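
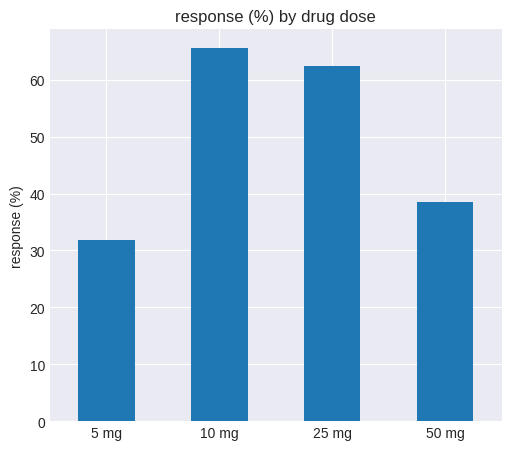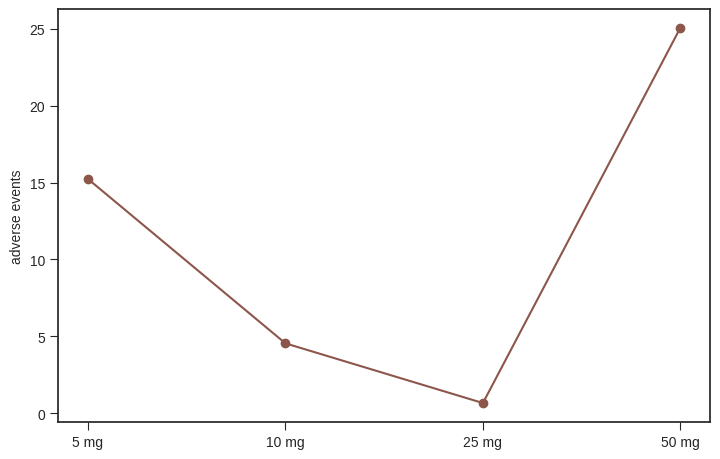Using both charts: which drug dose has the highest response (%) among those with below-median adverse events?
10 mg

Chart 2 median adverse events ≈ 10; below-median drug doses: 10 mg, 25 mg. Among those, 10 mg has the highest response (%) (≈ 70).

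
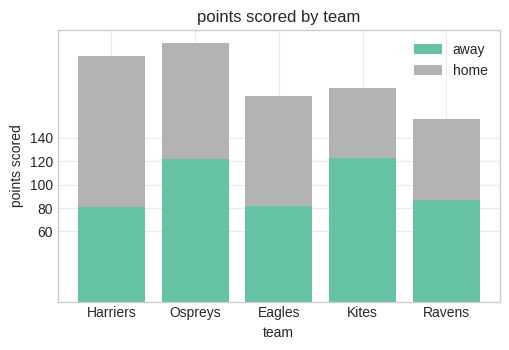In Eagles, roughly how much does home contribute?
home top ≈ 180, bottom ≈ 80; segment ≈ 100.

≈ 100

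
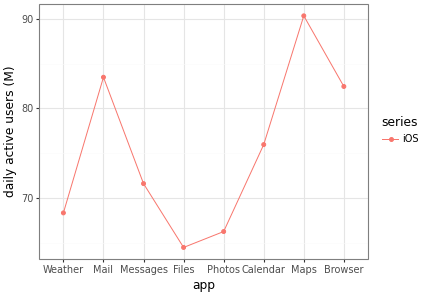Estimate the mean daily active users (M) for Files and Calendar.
(65 + 75) / 2 ≈ 70.

≈ 70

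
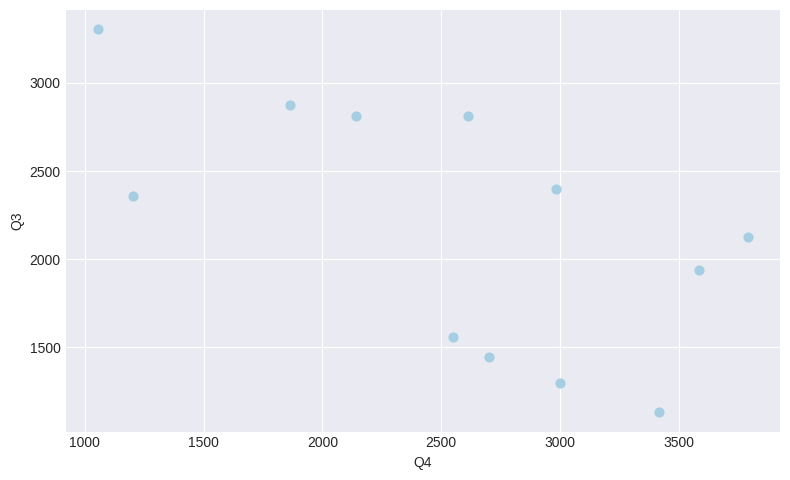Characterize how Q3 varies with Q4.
Points are negatively correlated; moderate (|r| ≈ 0.6).

negative, moderate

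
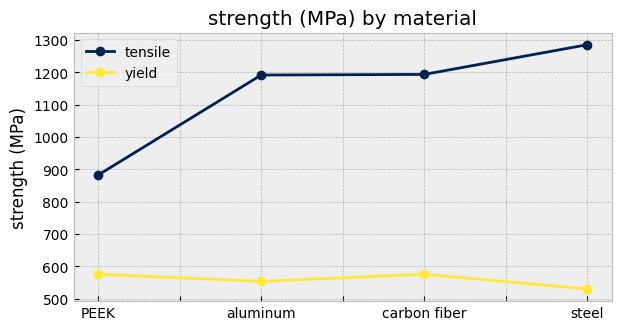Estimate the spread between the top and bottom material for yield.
Max PEEK ≈ 600, min steel ≈ 500; range ≈ 100.

≈ 100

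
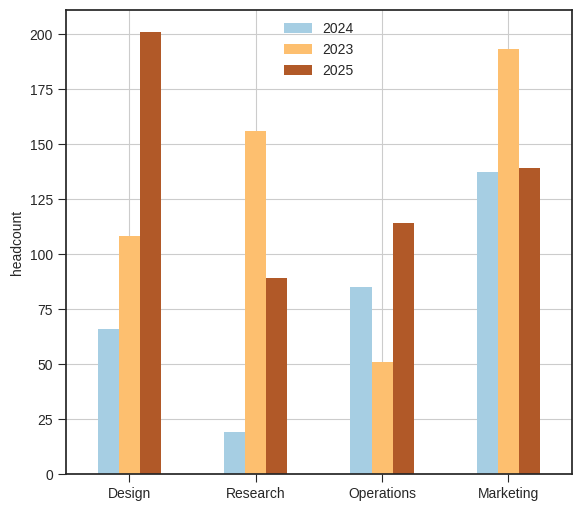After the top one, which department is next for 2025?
Marketing

Top 3 for 2025: Design ≈ 200, Marketing ≈ 140, Operations ≈ 120.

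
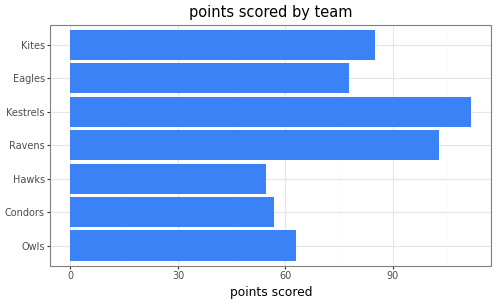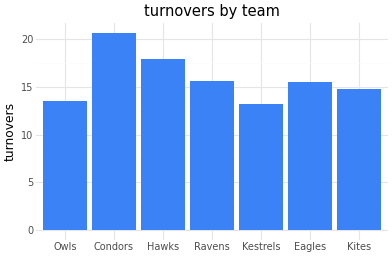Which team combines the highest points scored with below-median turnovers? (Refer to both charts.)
Kestrels

Chart 2 median turnovers ≈ 16; below-median teams: Owls, Kestrels, Kites. Among those, Kestrels has the highest points scored (≈ 120).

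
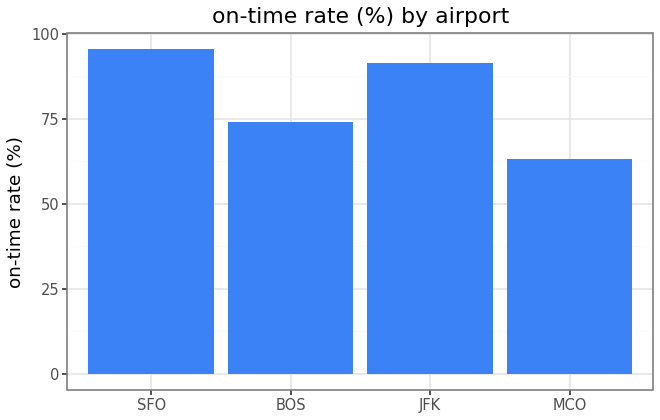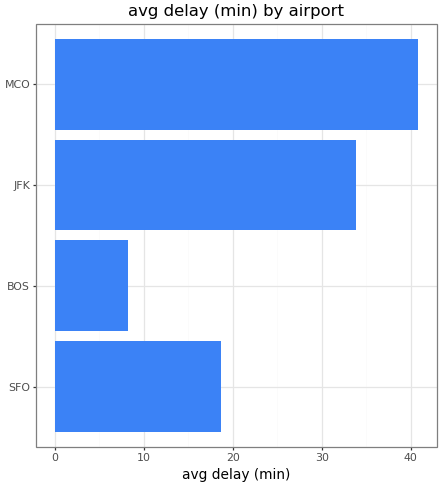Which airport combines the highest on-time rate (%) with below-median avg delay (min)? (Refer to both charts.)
SFO

Chart 2 median avg delay (min) ≈ 25; below-median airports: SFO, BOS. Among those, SFO has the highest on-time rate (%) (≈ 100).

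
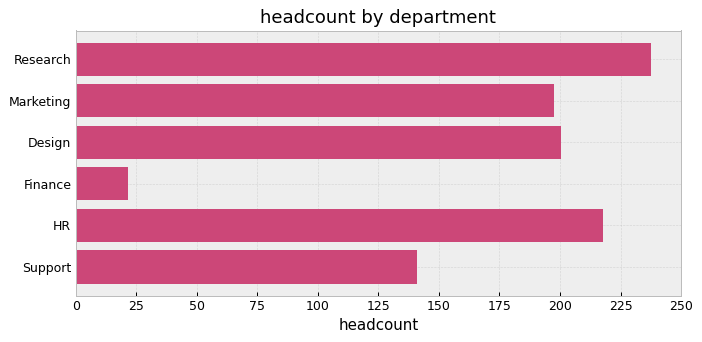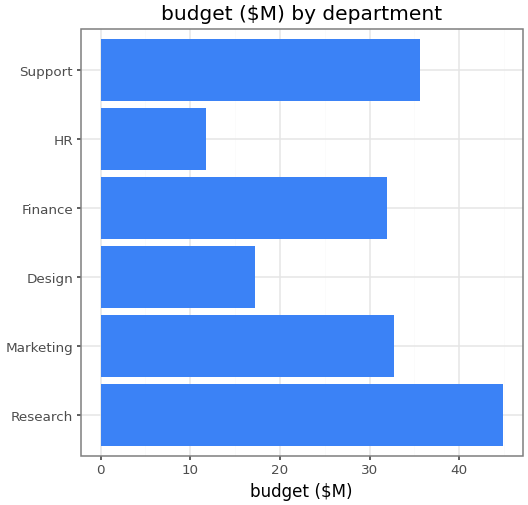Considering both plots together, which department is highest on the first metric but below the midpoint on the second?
Chart 2 median budget ($M) ≈ 30; below-median departments: Design, Finance, HR. Among those, HR has the highest headcount (≈ 225).

HR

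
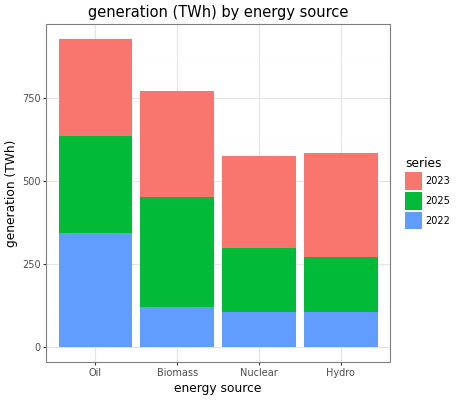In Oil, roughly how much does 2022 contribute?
2022 top ≈ 300, bottom ≈ 0; segment ≈ 300.

≈ 300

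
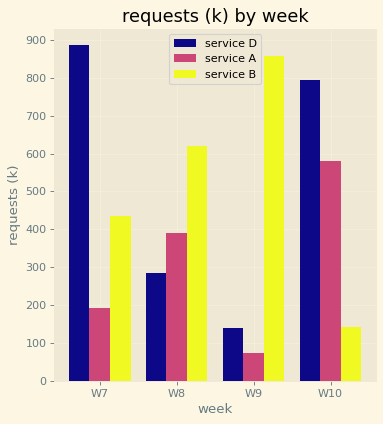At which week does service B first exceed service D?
W7: service B ≈ 400 vs service D ≈ 900 (not yet); W8: service B ≈ 600 vs service D ≈ 300 (first crossover).

W8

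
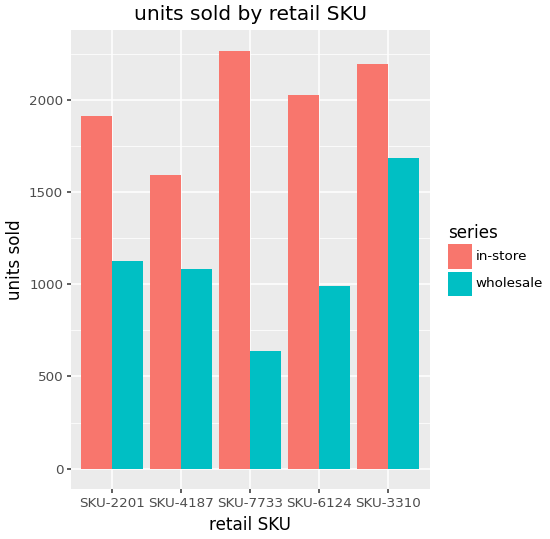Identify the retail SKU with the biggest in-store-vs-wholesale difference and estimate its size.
SKU-7733: in-store ≈ 2200, wholesale ≈ 600 → gap ≈ 1600. Next-largest (SKU-6124) is only ≈ 1000.

SKU-7733, ≈ 1600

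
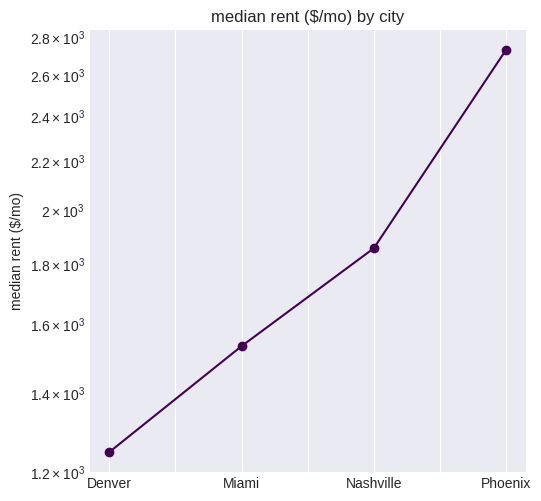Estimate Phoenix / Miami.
Phoenix ≈ 2800, Miami ≈ 1600; 2800/1600 ≈ 1.75.

≈ 1.75×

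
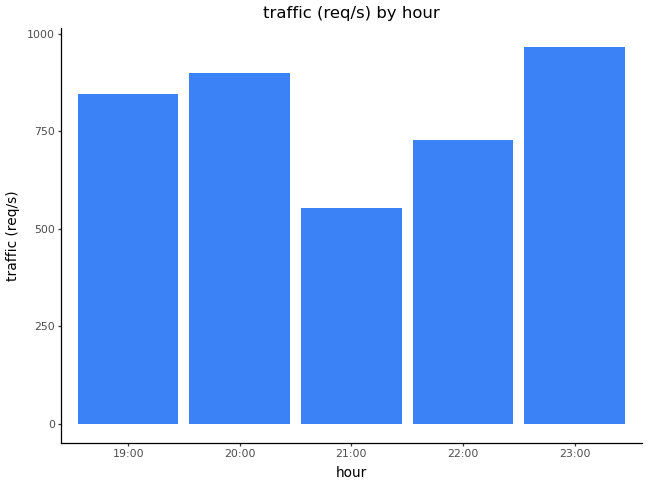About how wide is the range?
≈ 400

Max 23:00 ≈ 1000, min 21:00 ≈ 600; range ≈ 400.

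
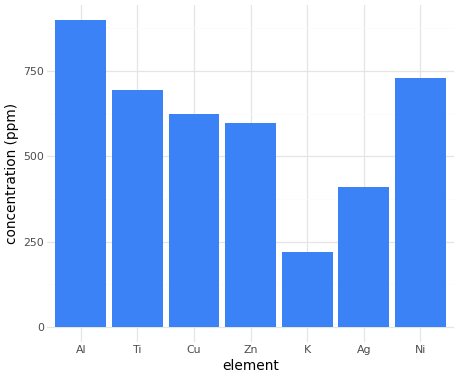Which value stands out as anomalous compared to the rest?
K

K ≈ 200; the rest sit between ≈ 400 and ≈ 900.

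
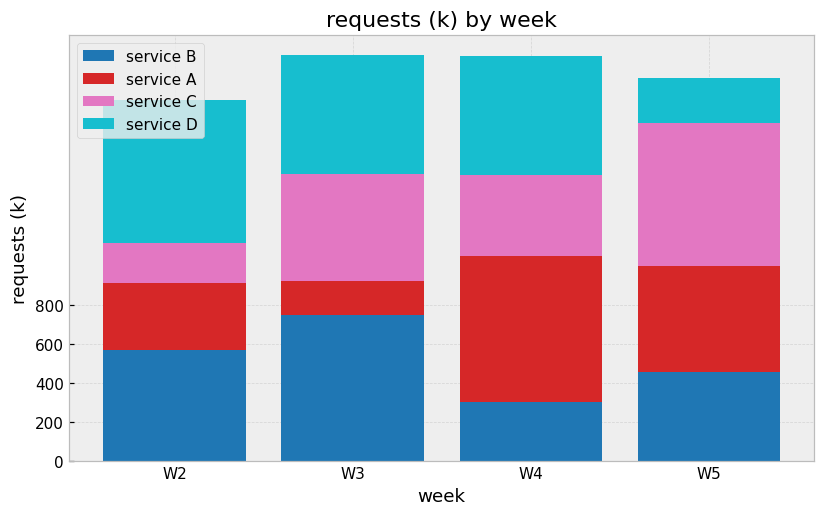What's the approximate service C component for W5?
≈ 800

service C top ≈ 1800, bottom ≈ 1000; segment ≈ 800.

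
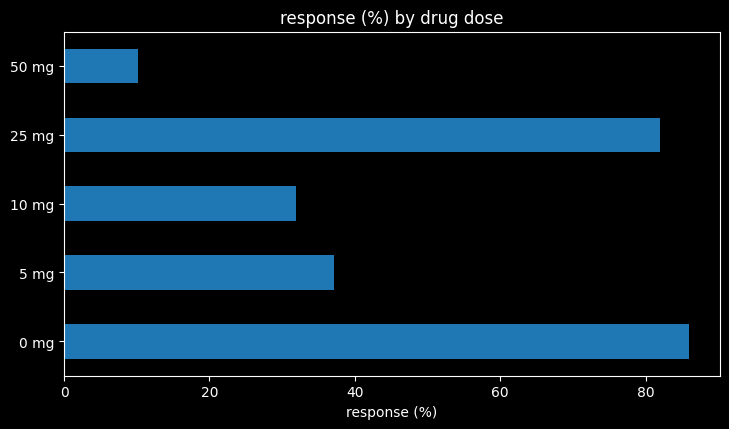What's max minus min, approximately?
≈ 80

Max 0 mg ≈ 90, min 50 mg ≈ 10; range ≈ 80.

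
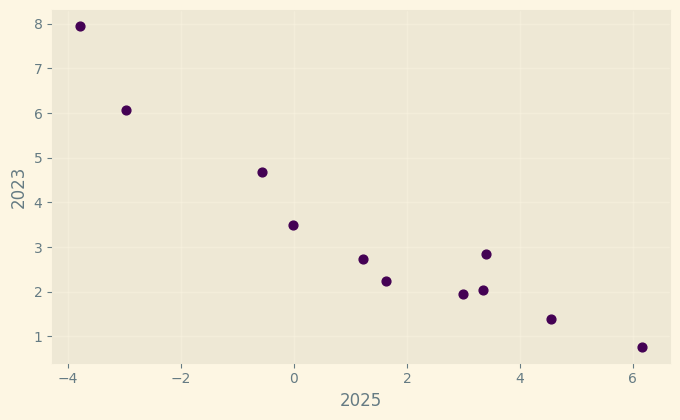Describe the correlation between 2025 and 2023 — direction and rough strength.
negative, strong

Points are negatively correlated; strong (|r| ≈ 0.9).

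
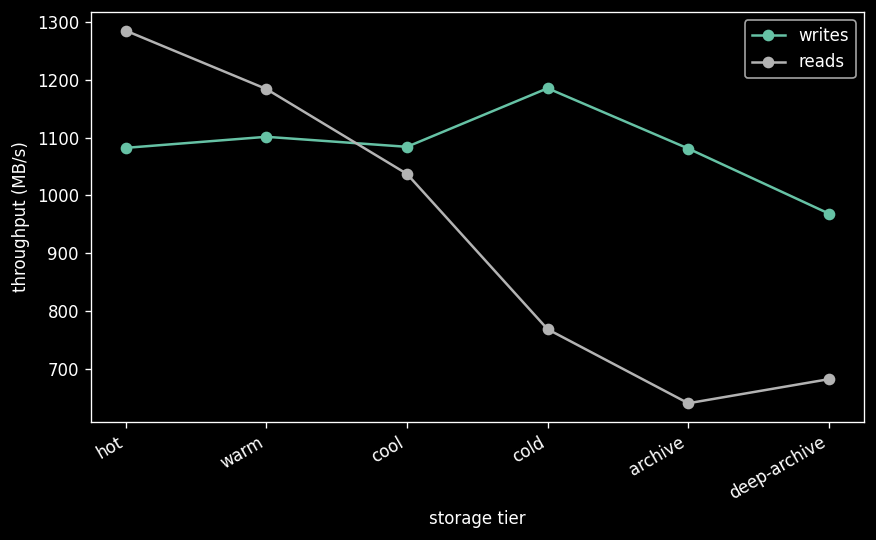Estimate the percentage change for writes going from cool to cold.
cool ≈ 1100, cold ≈ 1200; (1200 − 1100) / 1100 ≈ +9.1%.

≈ +9.1%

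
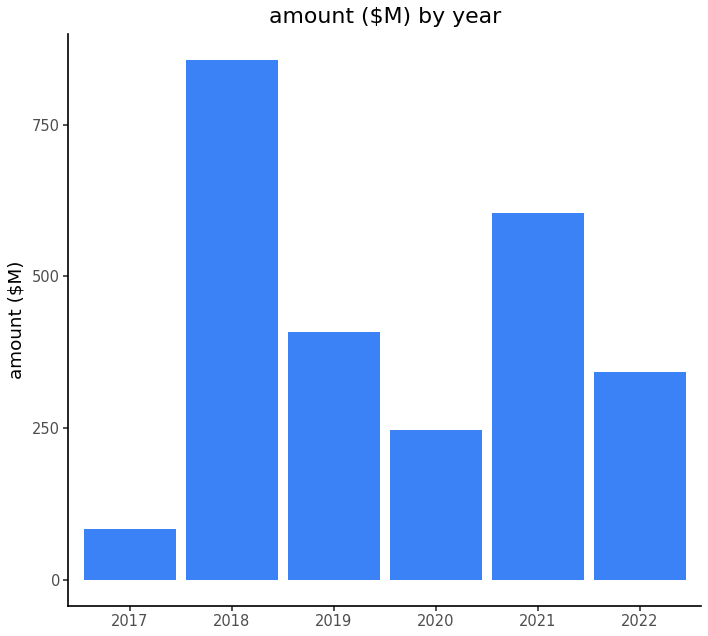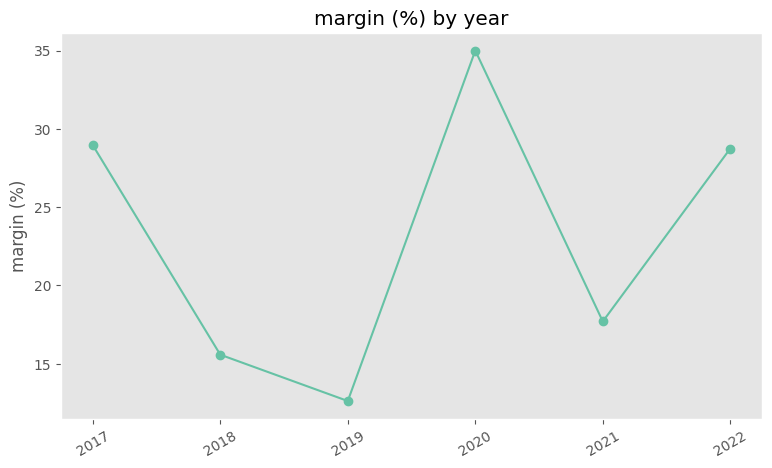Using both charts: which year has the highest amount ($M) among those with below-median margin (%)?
Chart 2 median margin (%) ≈ 25; below-median years: 2018, 2019, 2021. Among those, 2018 has the highest amount ($M) (≈ 900).

2018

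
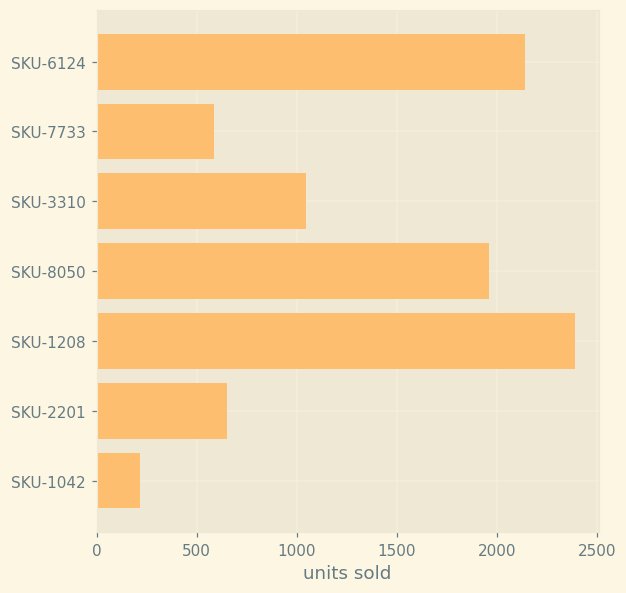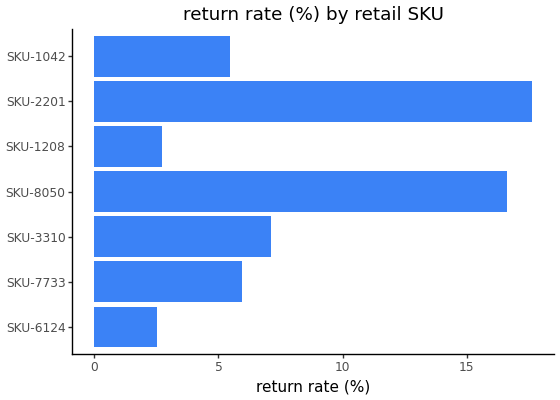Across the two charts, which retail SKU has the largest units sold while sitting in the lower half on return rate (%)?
Chart 2 median return rate (%) ≈ 6; below-median retail SKUs: SKU-6124, SKU-1208, SKU-1042. Among those, SKU-1208 has the highest units sold (≈ 2500).

SKU-1208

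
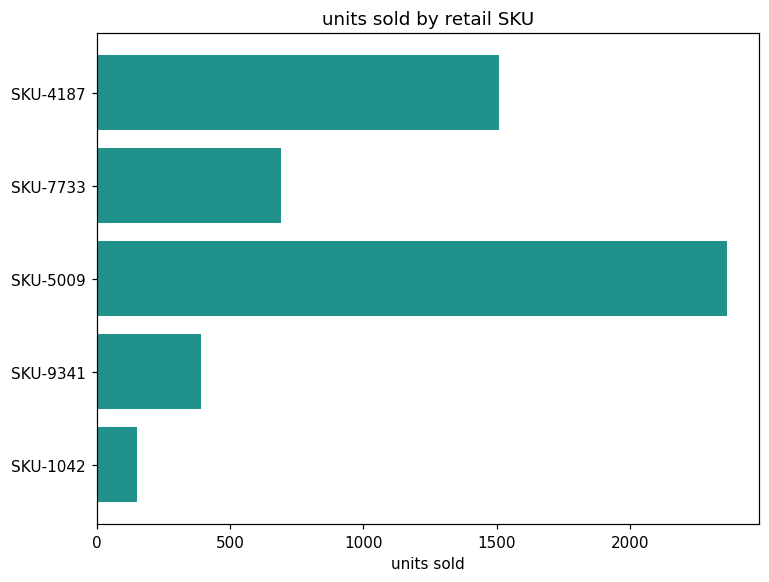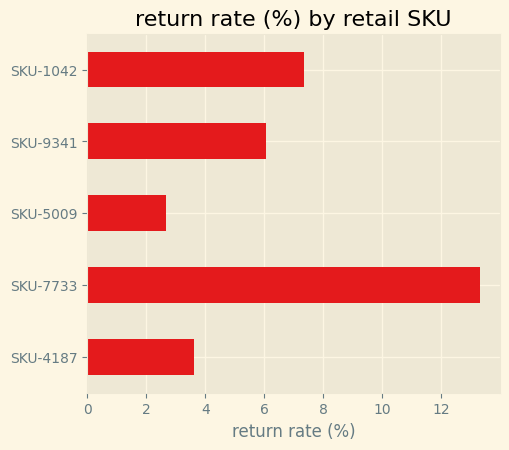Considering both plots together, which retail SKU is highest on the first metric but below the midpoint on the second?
SKU-5009

Chart 2 median return rate (%) ≈ 6; below-median retail SKUs: SKU-4187, SKU-5009. Among those, SKU-5009 has the highest units sold (≈ 2500).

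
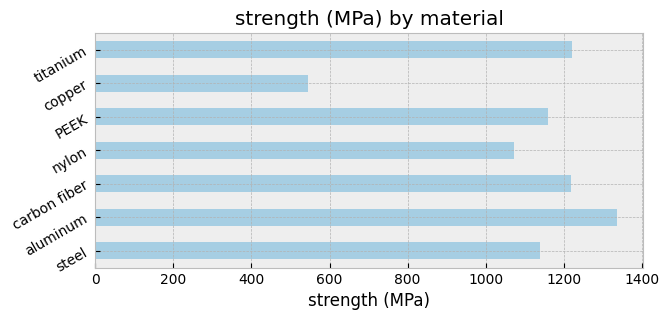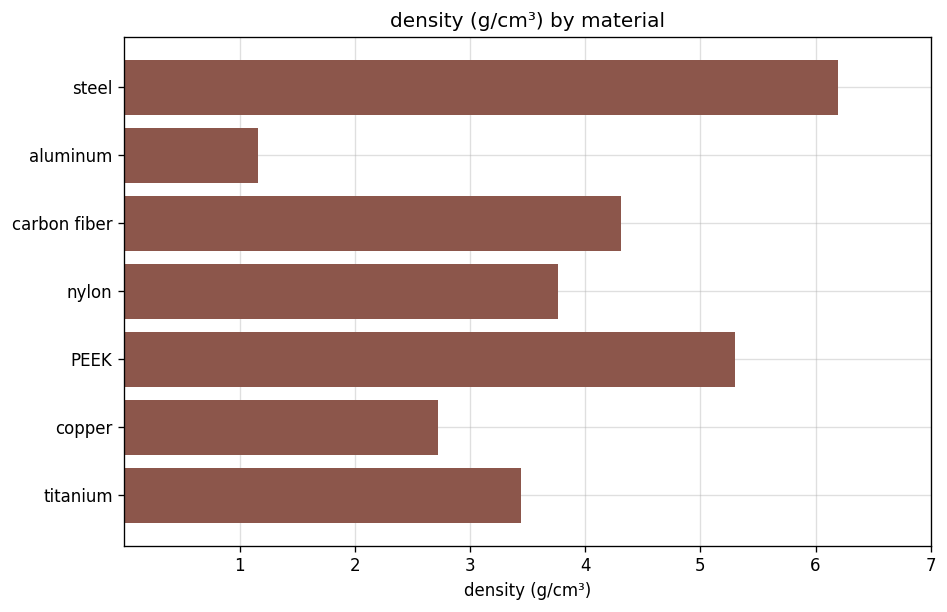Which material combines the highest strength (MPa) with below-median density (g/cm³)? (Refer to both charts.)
aluminum

Chart 2 median density (g/cm³) ≈ 4; below-median materials: aluminum, copper, titanium. Among those, aluminum has the highest strength (MPa) (≈ 1400).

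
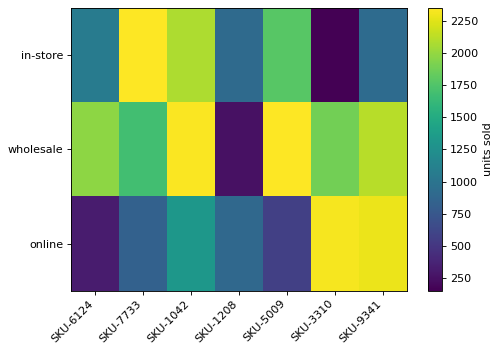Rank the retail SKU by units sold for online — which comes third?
SKU-1042

Top 4 for online: SKU-3310 ≈ 2400, SKU-9341 ≈ 2200, SKU-1042 ≈ 1400, SKU-1208 ≈ 800.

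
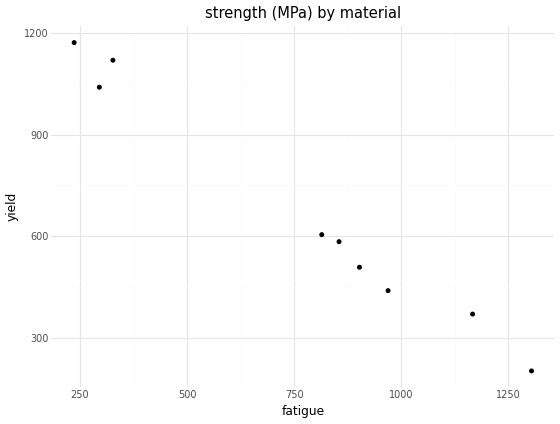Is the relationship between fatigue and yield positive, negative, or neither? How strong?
negative, strong

Points are negatively correlated; strong (|r| ≈ 1.0).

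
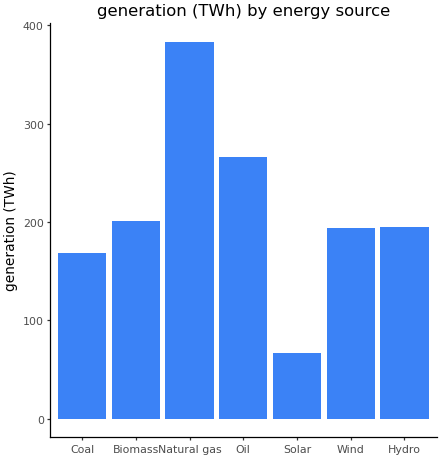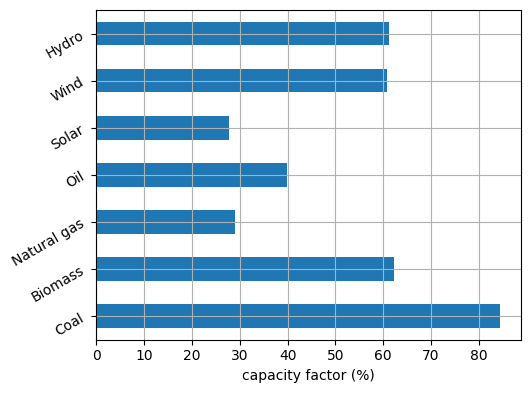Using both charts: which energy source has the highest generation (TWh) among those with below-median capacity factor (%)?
Natural gas

Chart 2 median capacity factor (%) ≈ 60; below-median energy sources: Natural gas, Oil, Solar. Among those, Natural gas has the highest generation (TWh) (≈ 400).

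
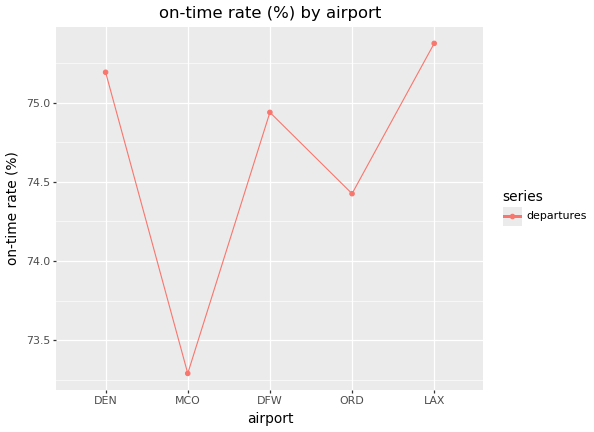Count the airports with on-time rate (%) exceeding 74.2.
4

Above 74.2: DEN, DFW, ORD, LAX.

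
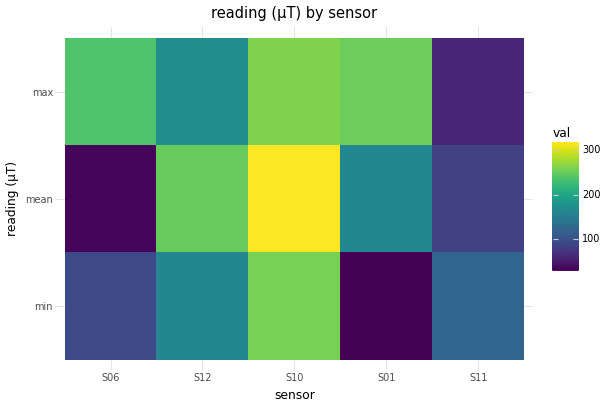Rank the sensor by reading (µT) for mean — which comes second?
Top 3 for mean: S10 ≈ 325, S12 ≈ 250, S01 ≈ 150.

S12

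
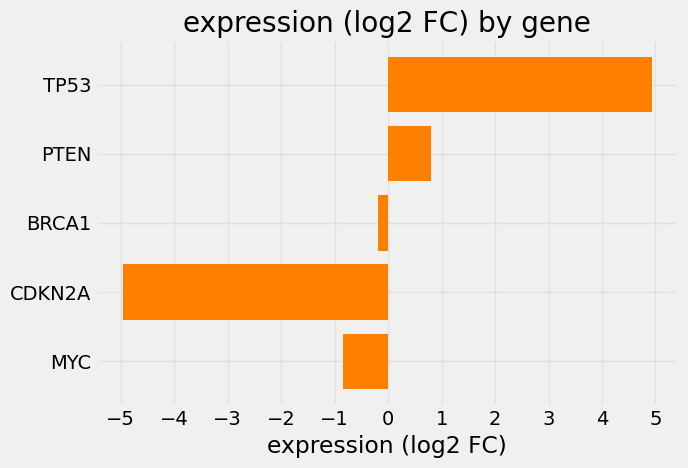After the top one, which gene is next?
PTEN

Top 3: TP53 ≈ 5, PTEN ≈ 1, BRCA1 ≈ 0.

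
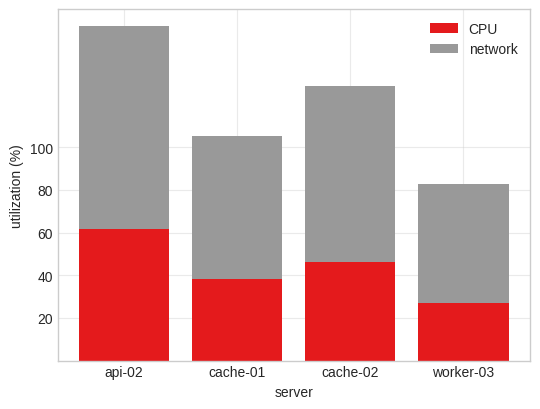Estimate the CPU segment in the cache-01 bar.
CPU top ≈ 40, bottom ≈ 0; segment ≈ 40.

≈ 40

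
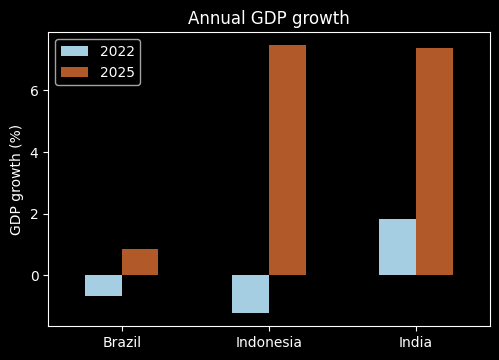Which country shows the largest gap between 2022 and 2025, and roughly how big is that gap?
Indonesia, ≈ 8 %

Indonesia: 2022 ≈ -1, 2025 ≈ 7 → gap ≈ 8. Next-largest (India) is only ≈ 5.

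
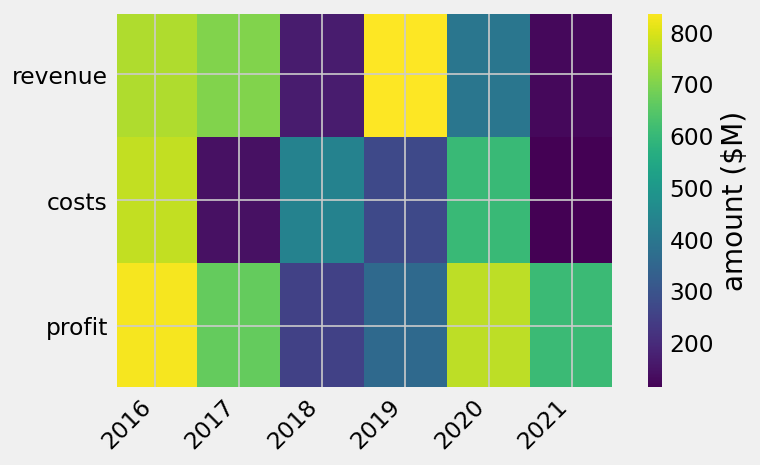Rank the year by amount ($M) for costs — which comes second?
2020

Top 3 for costs: 2016 ≈ 800, 2020 ≈ 600, 2018 ≈ 400.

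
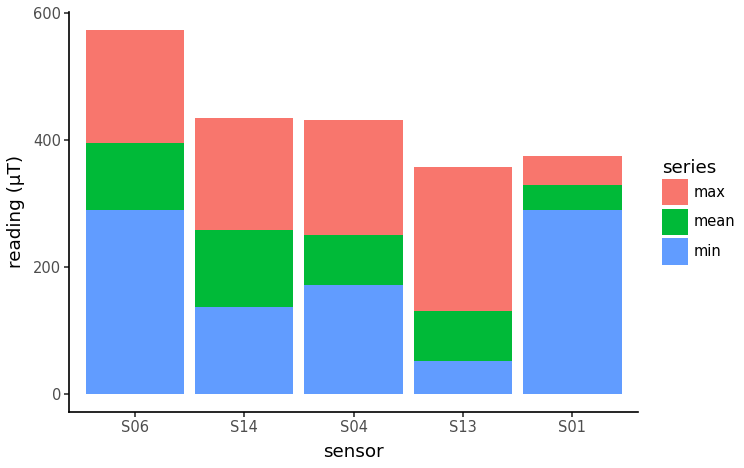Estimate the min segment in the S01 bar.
min top ≈ 300, bottom ≈ 0; segment ≈ 300.

≈ 300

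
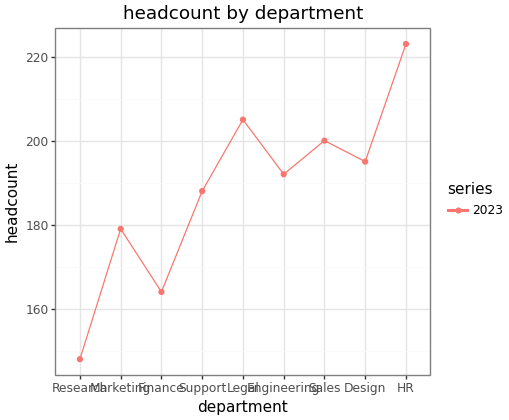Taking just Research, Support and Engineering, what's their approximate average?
≈ 177

(150 + 190 + 190) / 3 ≈ 177.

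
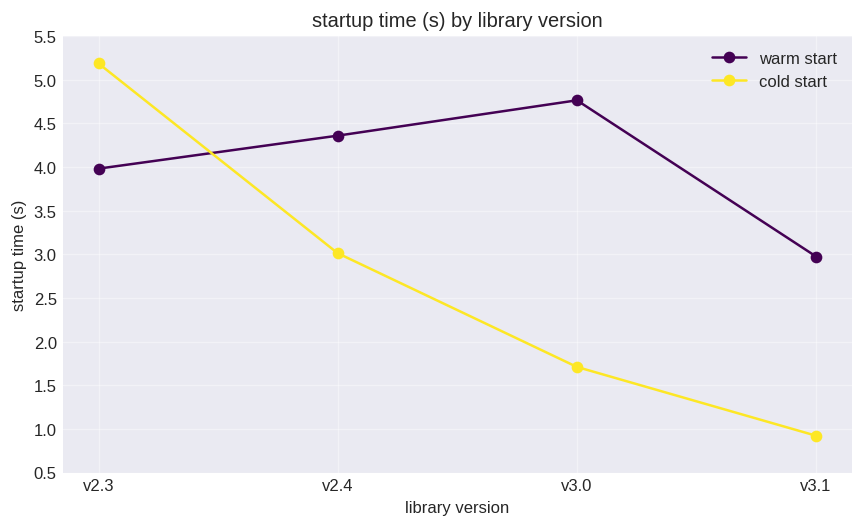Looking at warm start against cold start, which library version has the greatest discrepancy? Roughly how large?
v3.0: warm start ≈ 5.0, cold start ≈ 1.5 → gap ≈ 3.5. Next-largest (v3.1) is only ≈ 2.0.

v3.0, ≈ 3.5 s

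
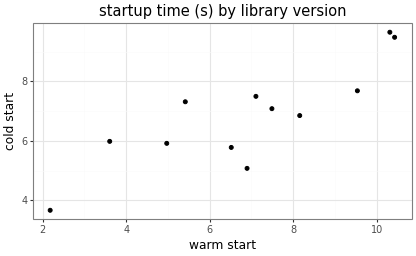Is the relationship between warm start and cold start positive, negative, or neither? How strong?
positive, strong

Points are positively correlated; strong (|r| ≈ 0.8).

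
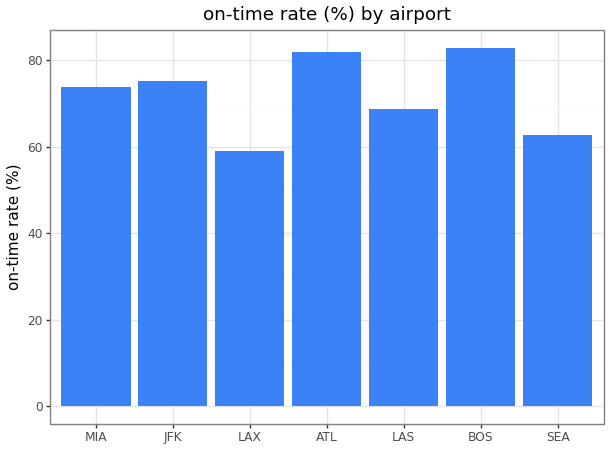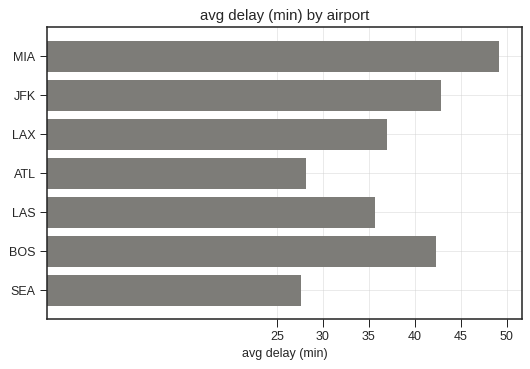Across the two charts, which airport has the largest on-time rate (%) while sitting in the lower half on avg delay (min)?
Chart 2 median avg delay (min) ≈ 35; below-median airports: ATL, LAS, SEA. Among those, ATL has the highest on-time rate (%) (≈ 80).

ATL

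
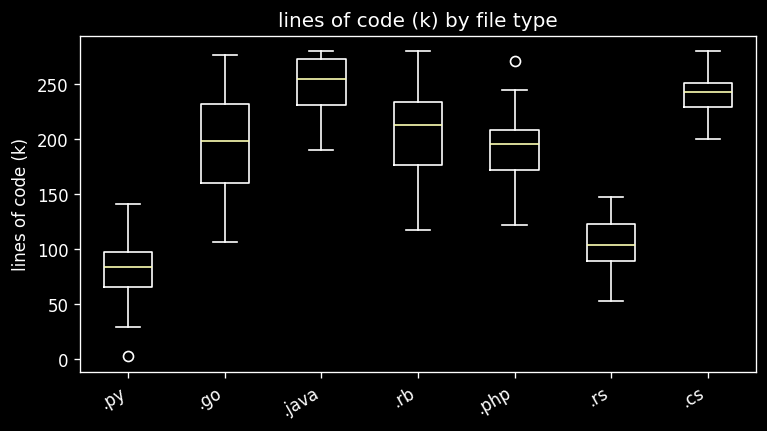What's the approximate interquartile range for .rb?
Q3 ≈ 240, Q1 ≈ 180; IQR ≈ 60.

≈ 60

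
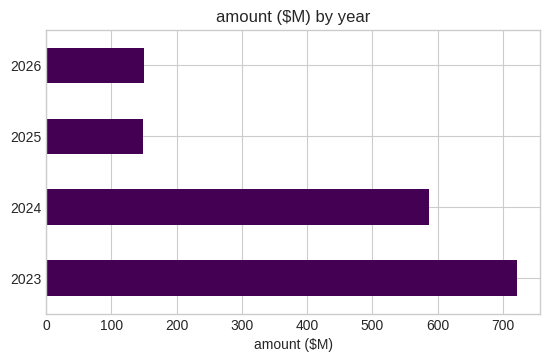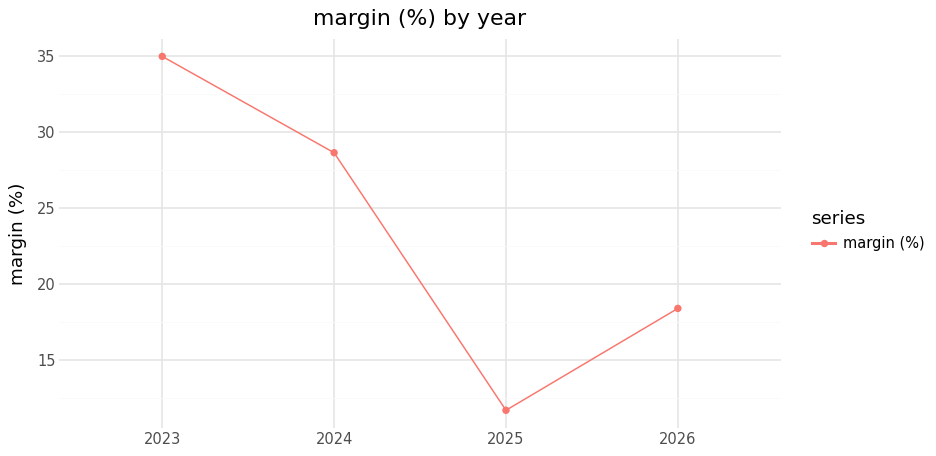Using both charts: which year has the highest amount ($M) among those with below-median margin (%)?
Chart 2 median margin (%) ≈ 25; below-median years: 2025, 2026. Among those, 2026 has the highest amount ($M) (≈ 200).

2026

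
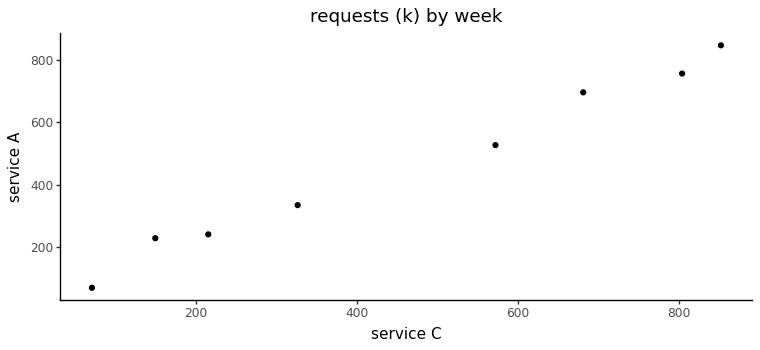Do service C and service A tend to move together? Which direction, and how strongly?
Points are positively correlated; strong (|r| ≈ 1.0).

positive, strong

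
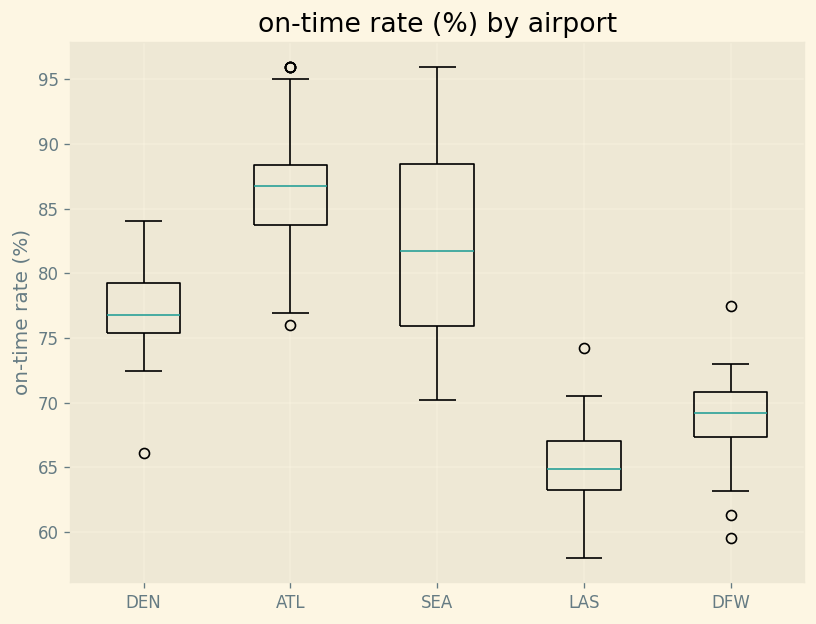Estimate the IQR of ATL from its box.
Q3 ≈ 88, Q1 ≈ 84; IQR ≈ 4.

≈ 4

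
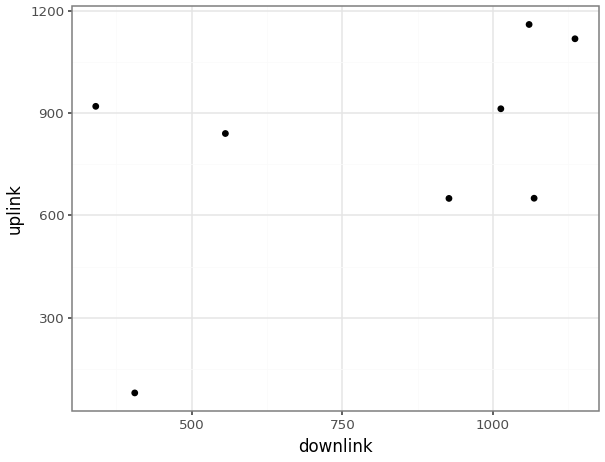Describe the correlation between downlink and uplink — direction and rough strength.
positive, moderate

Points are positively correlated; moderate (|r| ≈ 0.5).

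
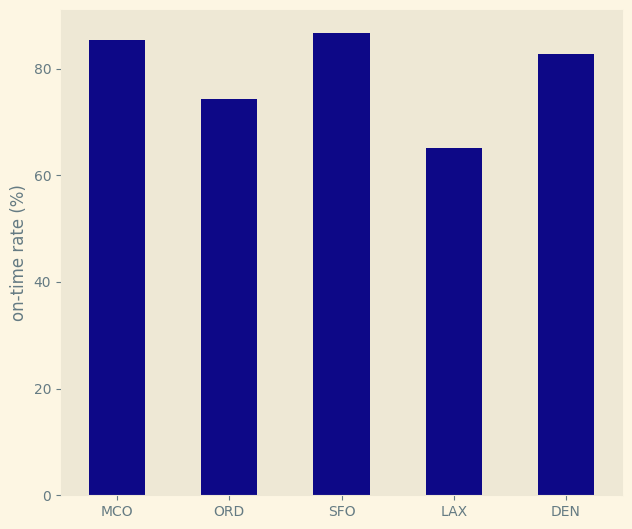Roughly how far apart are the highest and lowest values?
≈ 20

Max SFO ≈ 90, min LAX ≈ 70; range ≈ 20.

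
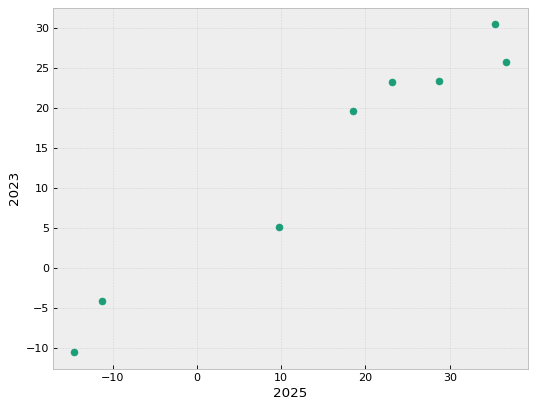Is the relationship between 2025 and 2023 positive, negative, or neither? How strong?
Points are positively correlated; strong (|r| ≈ 1.0).

positive, strong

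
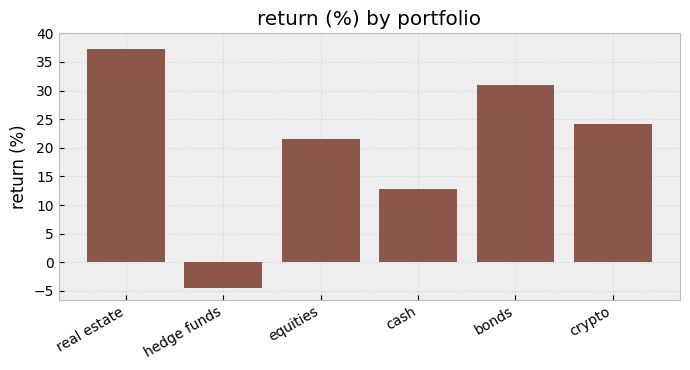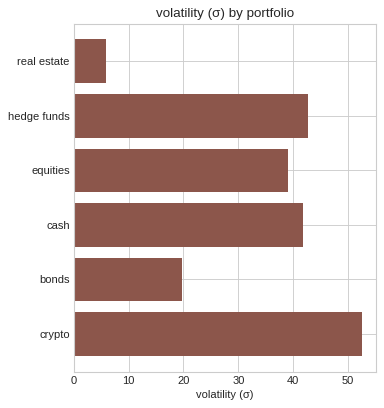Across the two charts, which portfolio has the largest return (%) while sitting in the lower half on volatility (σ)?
real estate

Chart 2 median volatility (σ) ≈ 40; below-median portfolios: real estate, equities, bonds. Among those, real estate has the highest return (%) (≈ 35).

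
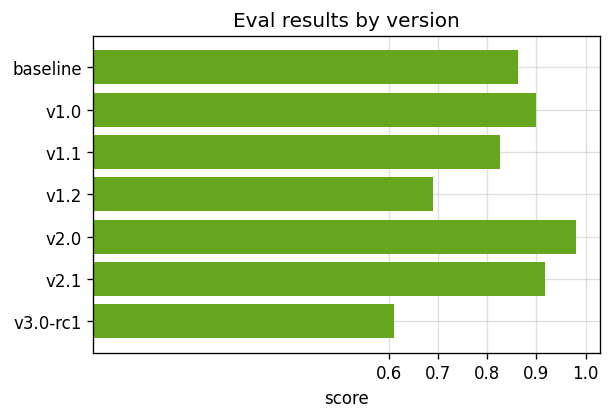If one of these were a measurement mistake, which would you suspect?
v3.0-rc1

v3.0-rc1 ≈ 0.6; the rest sit between ≈ 0.7 and ≈ 1.0.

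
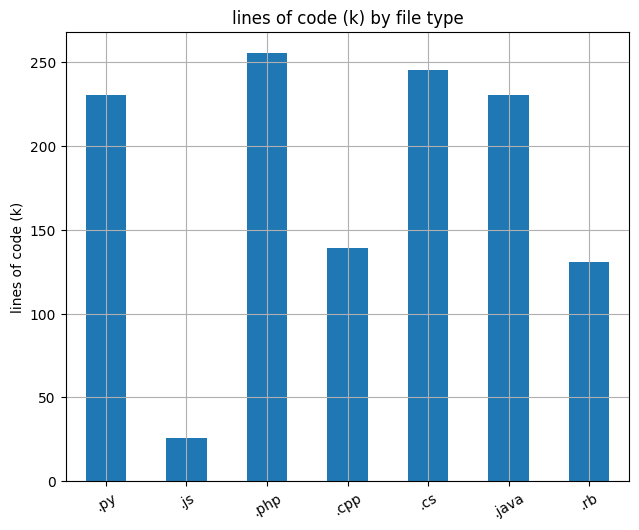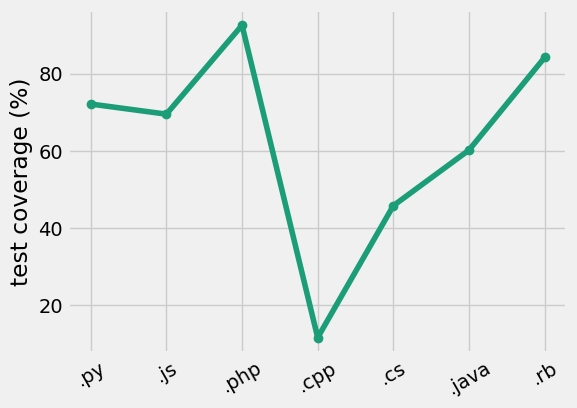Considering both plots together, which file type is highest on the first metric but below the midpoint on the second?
.cs

Chart 2 median test coverage (%) ≈ 70; below-median file types: .cpp, .cs, .java. Among those, .cs has the highest lines of code (k) (≈ 250).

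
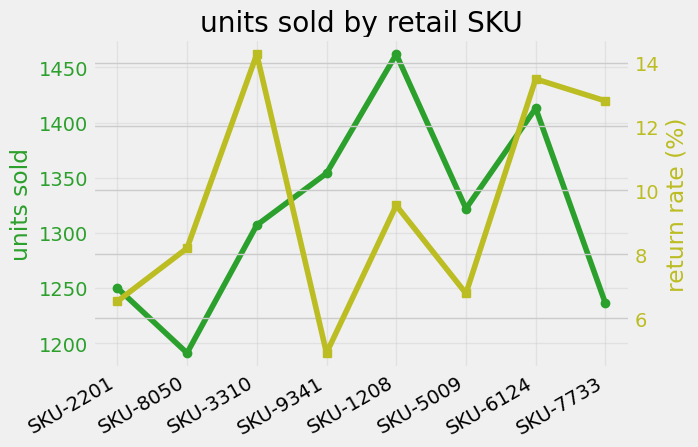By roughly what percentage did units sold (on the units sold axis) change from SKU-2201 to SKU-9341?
SKU-2201 ≈ 1250, SKU-9341 ≈ 1350; (1350 − 1250) / 1250 ≈ +8%.

≈ +8%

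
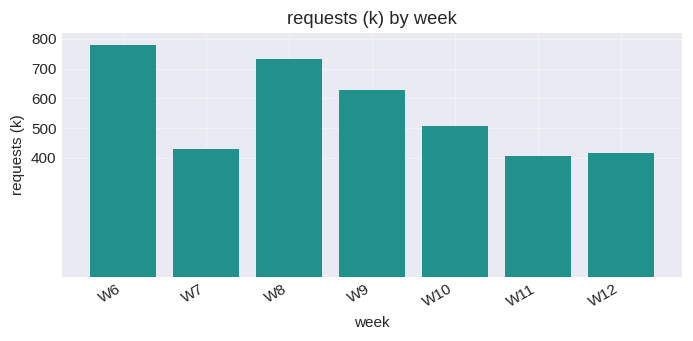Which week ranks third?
Top 4: W6 ≈ 800, W8 ≈ 700, W9 ≈ 600, W10 ≈ 500.

W9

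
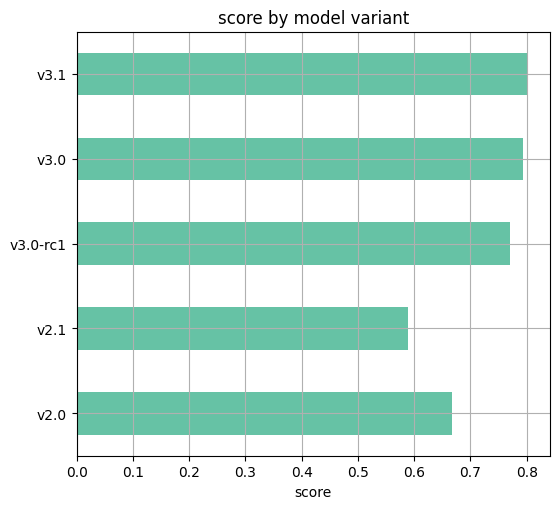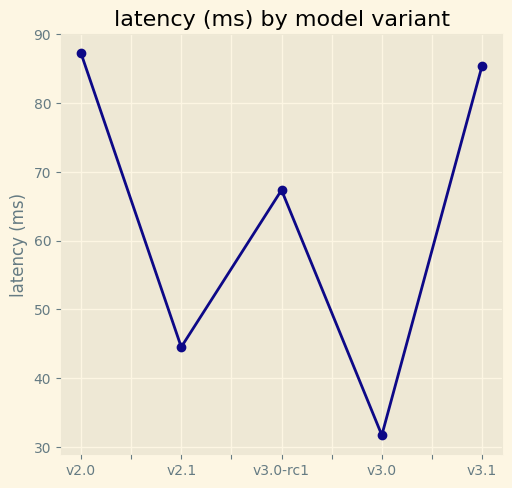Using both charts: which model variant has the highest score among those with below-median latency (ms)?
v3.0

Chart 2 median latency (ms) ≈ 70; below-median model variants: v2.1, v3.0. Among those, v3.0 has the highest score (≈ 0.8).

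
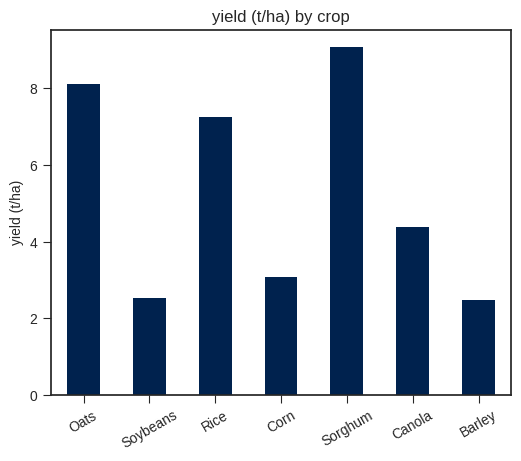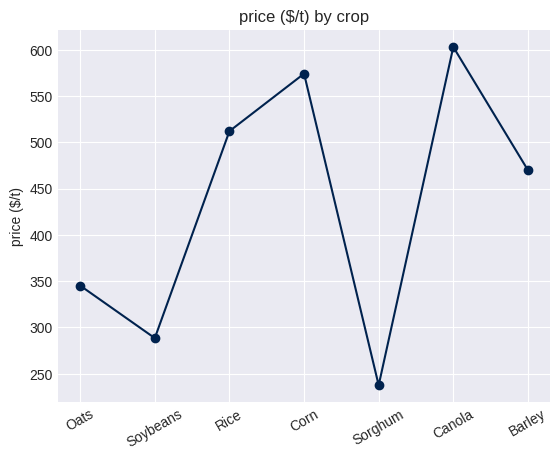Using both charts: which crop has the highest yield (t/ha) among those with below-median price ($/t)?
Chart 2 median price ($/t) ≈ 500; below-median crops: Oats, Soybeans, Sorghum. Among those, Sorghum has the highest yield (t/ha) (≈ 9).

Sorghum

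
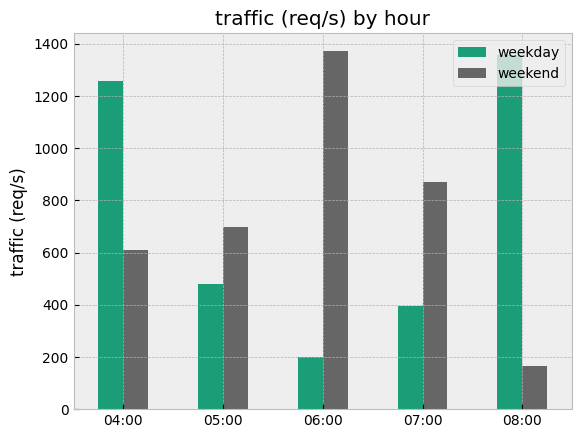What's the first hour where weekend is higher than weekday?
04:00: weekend ≈ 600 vs weekday ≈ 1200 (not yet); 05:00: weekend ≈ 600 vs weekday ≈ 400 (first crossover).

05:00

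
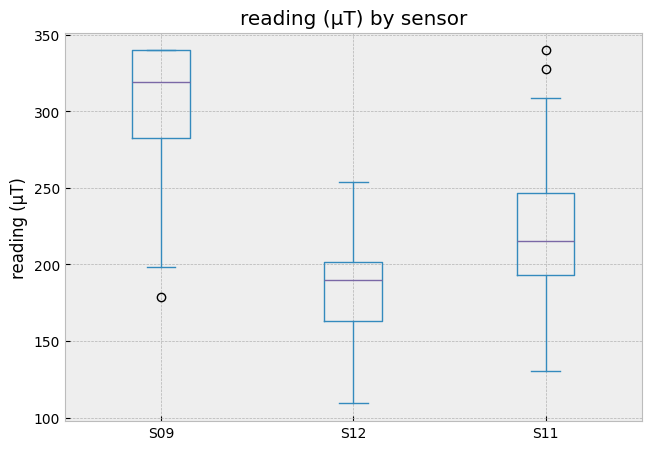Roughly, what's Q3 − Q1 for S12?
≈ 40

Q3 ≈ 200, Q1 ≈ 160; IQR ≈ 40.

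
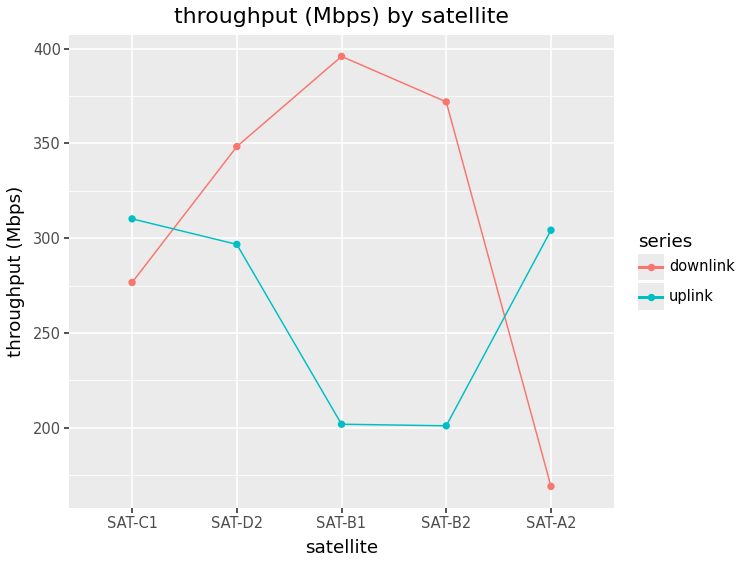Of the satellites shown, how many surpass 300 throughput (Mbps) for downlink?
3

Above 300: SAT-D2, SAT-B1, SAT-B2.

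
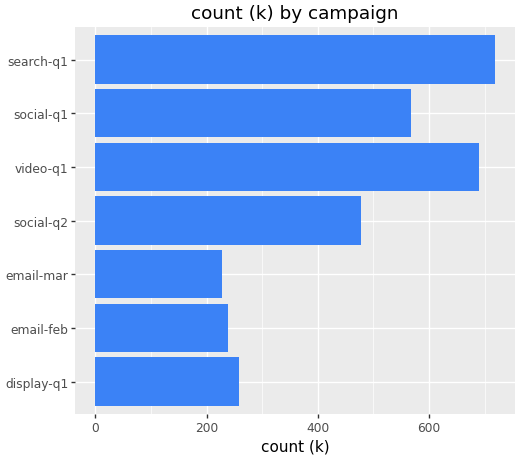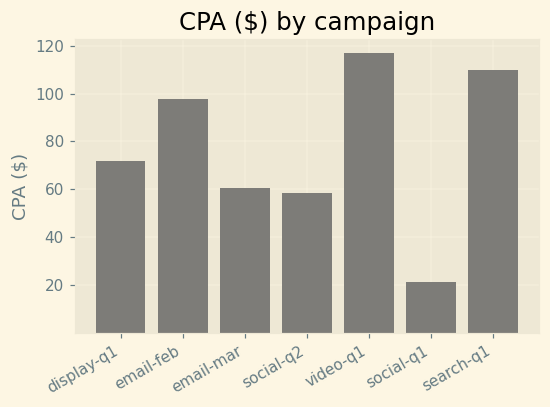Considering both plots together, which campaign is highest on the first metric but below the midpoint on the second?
Chart 2 median CPA ($) ≈ 80; below-median campaigns: email-mar, social-q2, social-q1. Among those, social-q1 has the highest count (k) (≈ 600).

social-q1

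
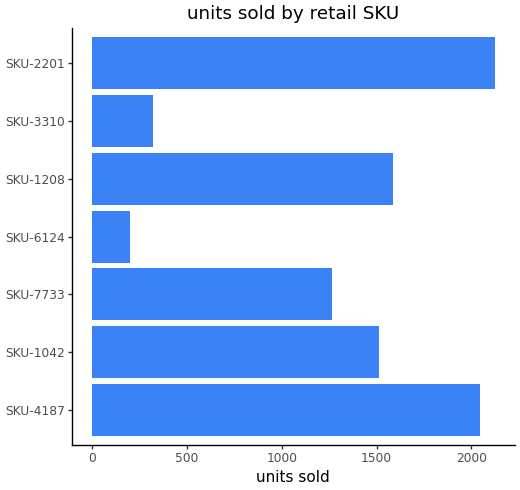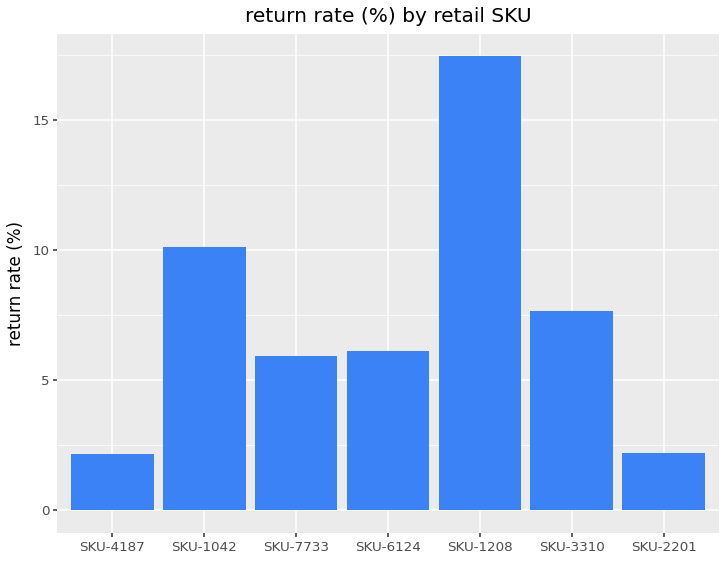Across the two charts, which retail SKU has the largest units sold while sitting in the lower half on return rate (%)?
SKU-2201

Chart 2 median return rate (%) ≈ 6; below-median retail SKUs: SKU-4187, SKU-7733, SKU-2201. Among those, SKU-2201 has the highest units sold (≈ 2200).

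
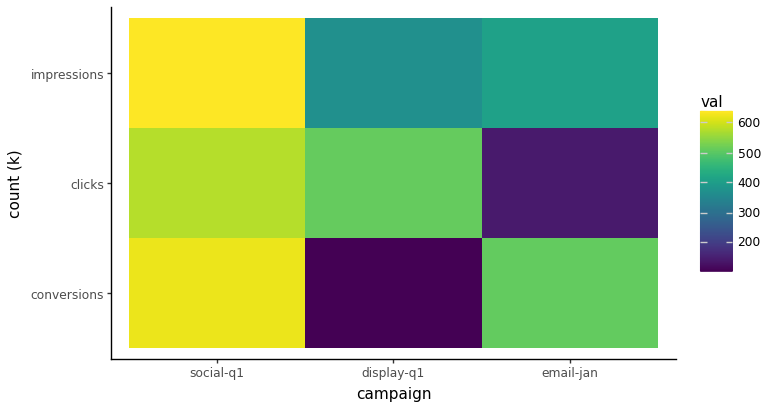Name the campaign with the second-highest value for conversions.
Top 3 for conversions: social-q1 ≈ 650, email-jan ≈ 500, display-q1 ≈ 100.

email-jan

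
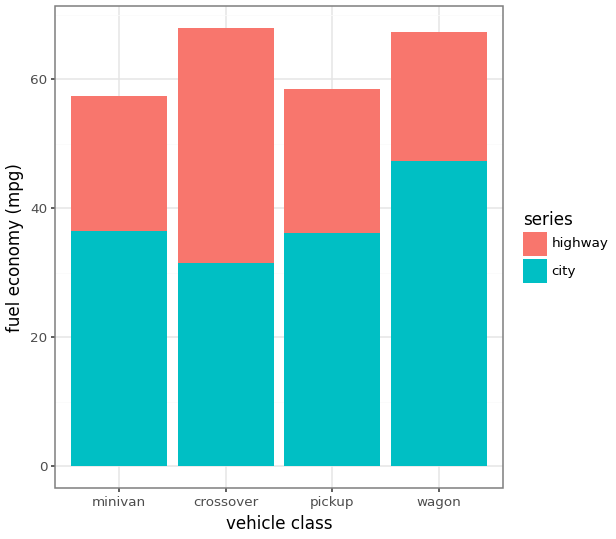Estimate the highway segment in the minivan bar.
≈ 20

highway top ≈ 60, bottom ≈ 40; segment ≈ 20.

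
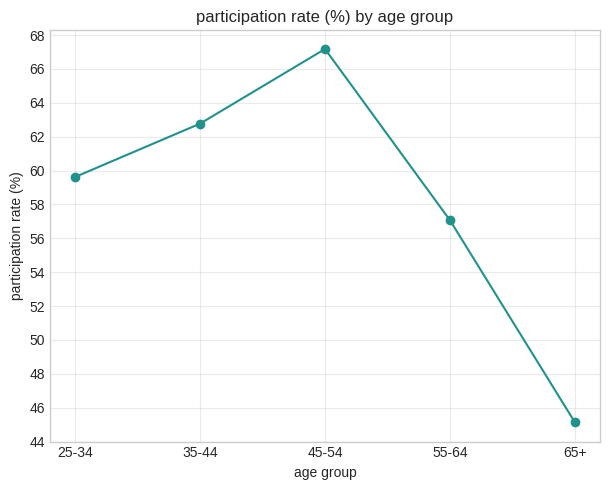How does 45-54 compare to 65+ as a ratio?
45-54 ≈ 68, 65+ ≈ 46; 68/46 ≈ 1.48.

≈ 1.48×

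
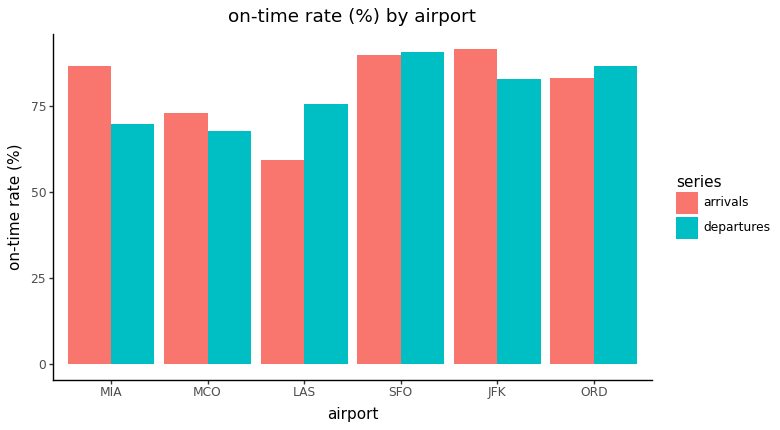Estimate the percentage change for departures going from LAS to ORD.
LAS ≈ 80, ORD ≈ 90; (90 − 80) / 80 ≈ +12.5%.

≈ +12.5%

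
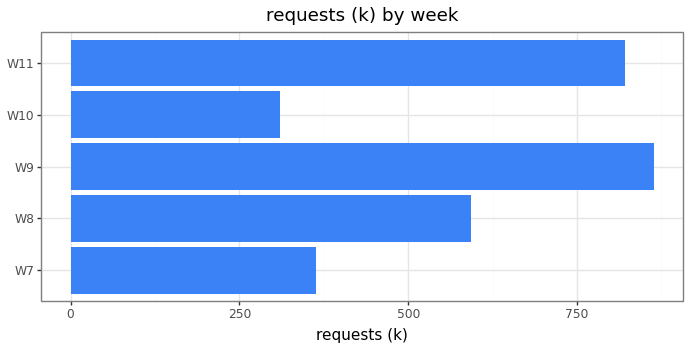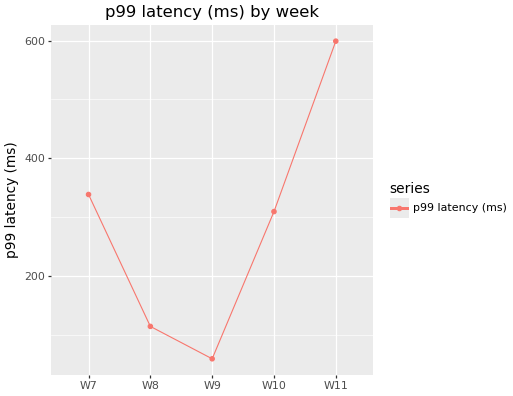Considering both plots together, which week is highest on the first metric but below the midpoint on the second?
Chart 2 median p99 latency (ms) ≈ 300; below-median weeks: W8, W9. Among those, W9 has the highest requests (k) (≈ 900).

W9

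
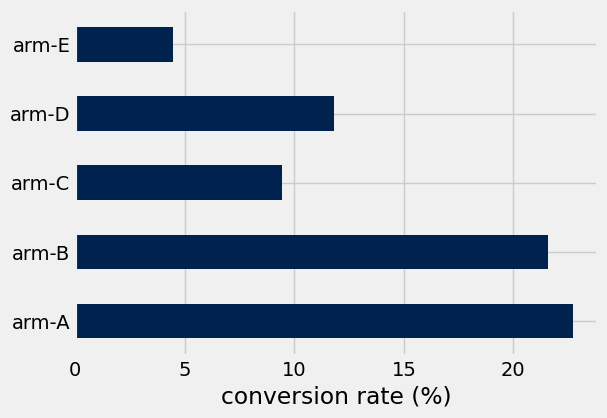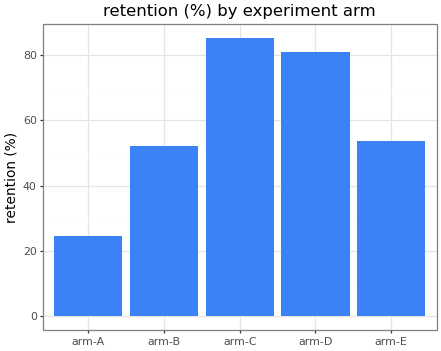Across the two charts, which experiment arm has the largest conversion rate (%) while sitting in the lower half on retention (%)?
Chart 2 median retention (%) ≈ 50; below-median experiment arms: arm-A, arm-B. Among those, arm-A has the highest conversion rate (%) (≈ 25).

arm-A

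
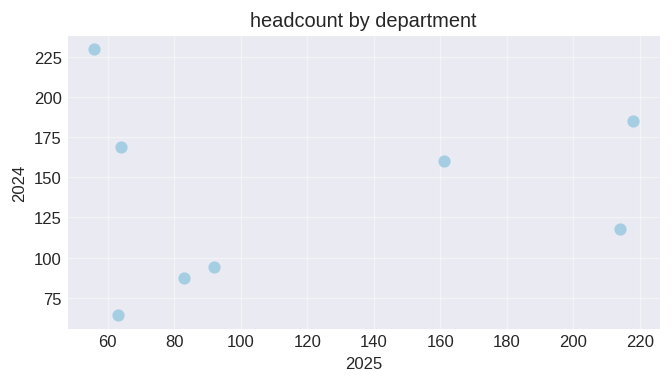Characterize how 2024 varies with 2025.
no clear correlation

Points are roughly uncorrelated; weak (|r| ≈ 0.1).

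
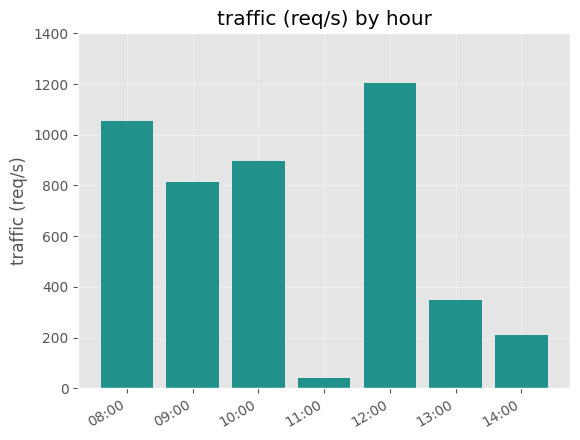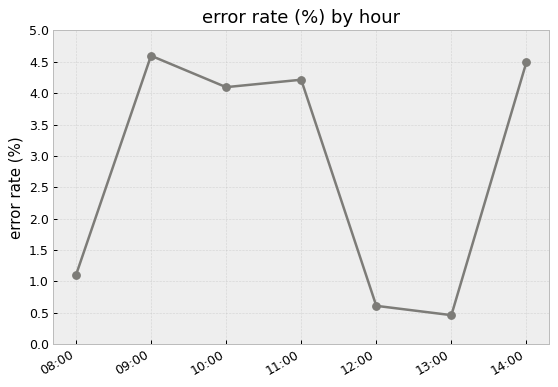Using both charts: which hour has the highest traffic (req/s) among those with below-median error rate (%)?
12:00

Chart 2 median error rate (%) ≈ 4; below-median hours: 08:00, 12:00, 13:00. Among those, 12:00 has the highest traffic (req/s) (≈ 1200).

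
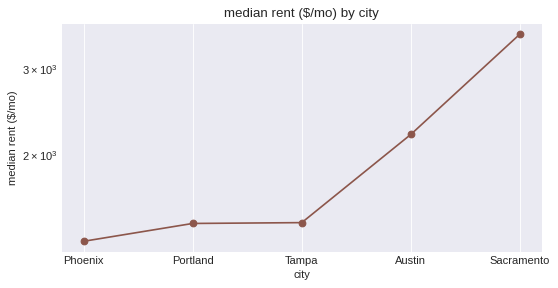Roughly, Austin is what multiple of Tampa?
≈ 1.57×

Austin ≈ 2200, Tampa ≈ 1400; 2200/1400 ≈ 1.57.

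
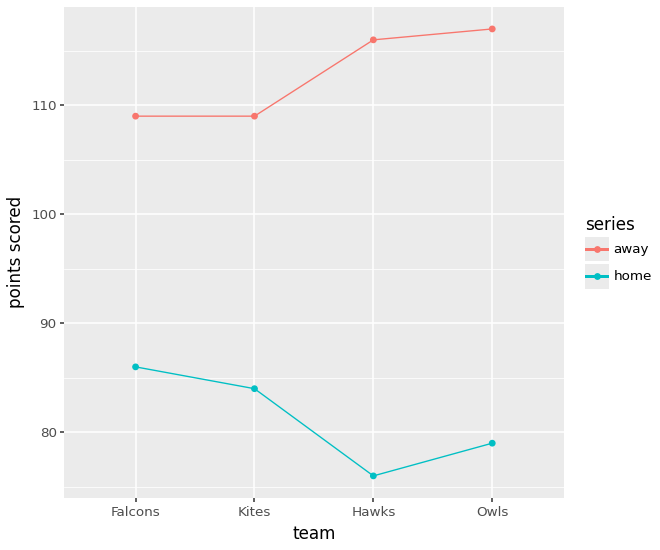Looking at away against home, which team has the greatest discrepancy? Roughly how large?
Hawks, ≈ 40

Hawks: away ≈ 115, home ≈ 75 → gap ≈ 40. Next-largest (Owls) is only ≈ 35.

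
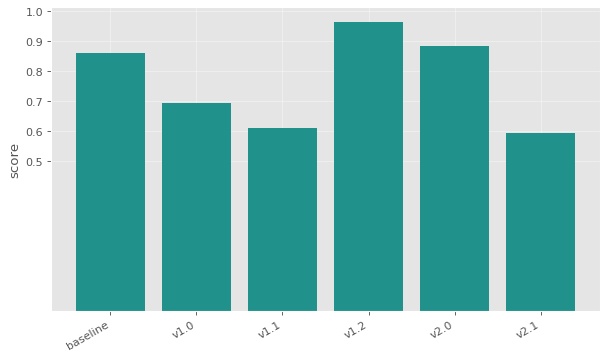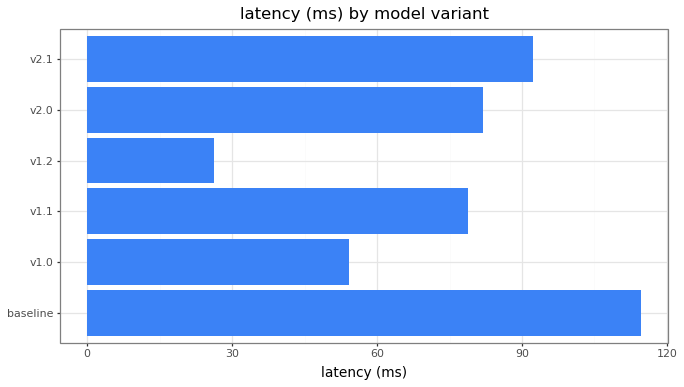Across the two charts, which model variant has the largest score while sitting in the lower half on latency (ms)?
Chart 2 median latency (ms) ≈ 80; below-median model variants: v1.0, v1.1, v1.2. Among those, v1.2 has the highest score (≈ 1).

v1.2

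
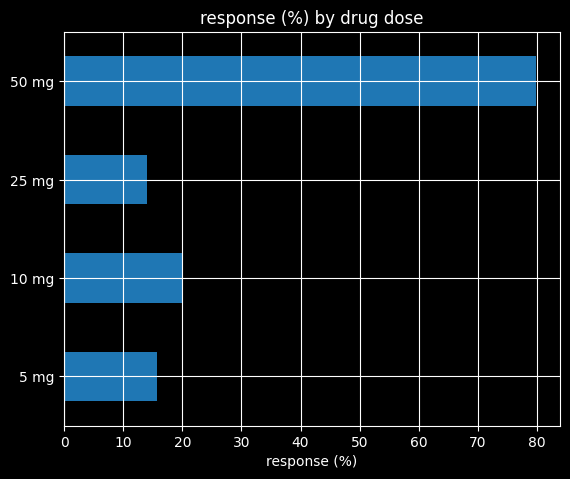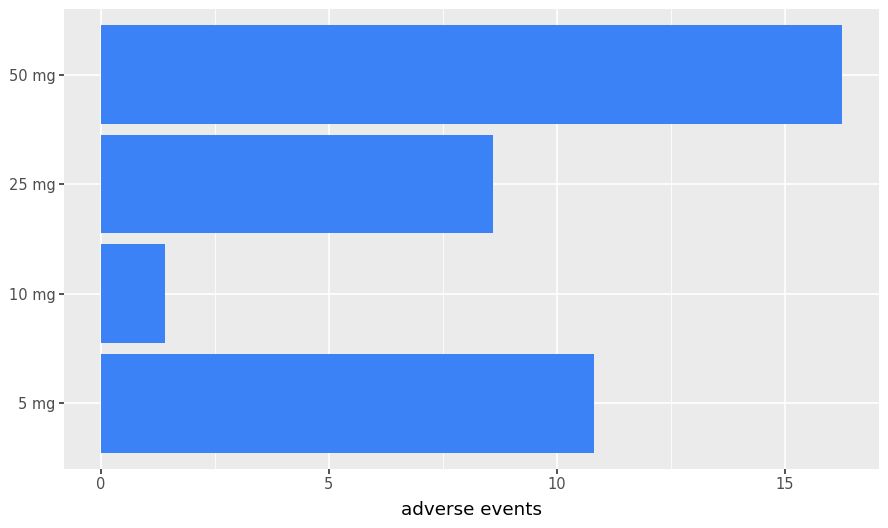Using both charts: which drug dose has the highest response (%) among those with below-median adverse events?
Chart 2 median adverse events ≈ 10; below-median drug doses: 10 mg, 25 mg. Among those, 10 mg has the highest response (%) (≈ 20).

10 mg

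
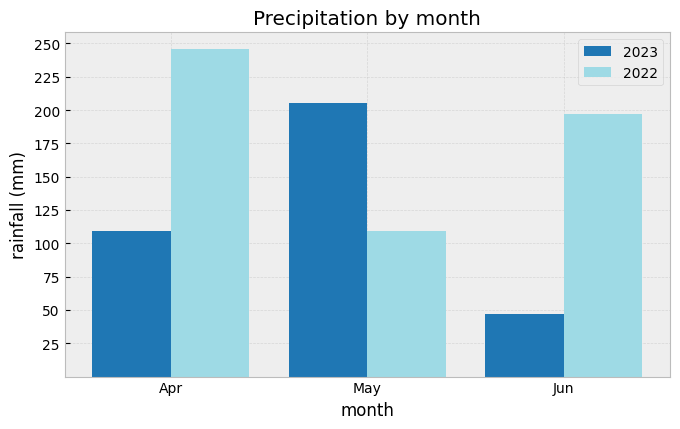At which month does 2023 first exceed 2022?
Apr: 2023 ≈ 100 vs 2022 ≈ 250 (not yet); May: 2023 ≈ 200 vs 2022 ≈ 100 (first crossover).

May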